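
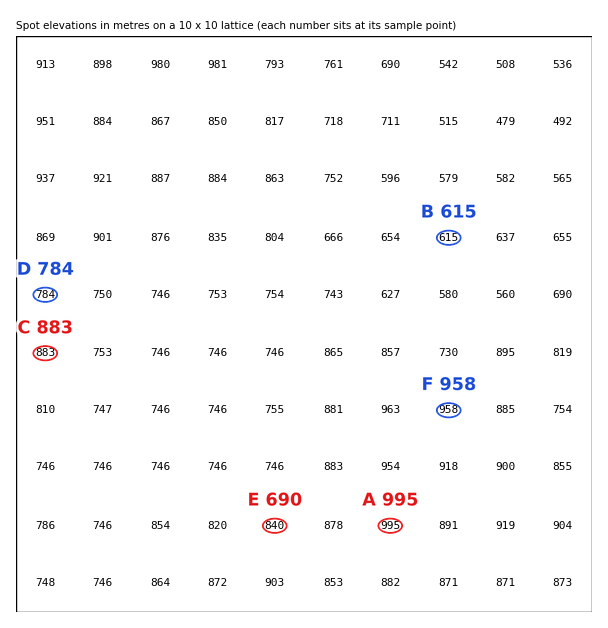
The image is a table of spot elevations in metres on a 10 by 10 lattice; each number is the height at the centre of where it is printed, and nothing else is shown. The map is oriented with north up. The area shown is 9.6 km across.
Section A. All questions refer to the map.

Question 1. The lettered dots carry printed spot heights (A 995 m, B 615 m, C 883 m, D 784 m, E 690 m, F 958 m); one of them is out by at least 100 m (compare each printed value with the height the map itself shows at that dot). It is E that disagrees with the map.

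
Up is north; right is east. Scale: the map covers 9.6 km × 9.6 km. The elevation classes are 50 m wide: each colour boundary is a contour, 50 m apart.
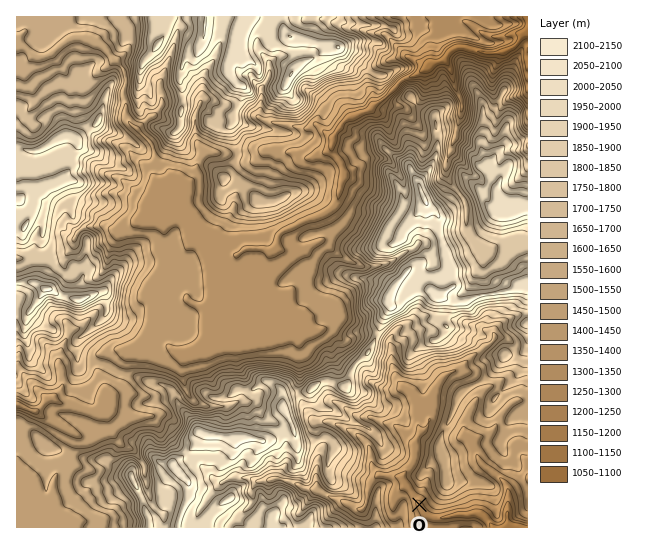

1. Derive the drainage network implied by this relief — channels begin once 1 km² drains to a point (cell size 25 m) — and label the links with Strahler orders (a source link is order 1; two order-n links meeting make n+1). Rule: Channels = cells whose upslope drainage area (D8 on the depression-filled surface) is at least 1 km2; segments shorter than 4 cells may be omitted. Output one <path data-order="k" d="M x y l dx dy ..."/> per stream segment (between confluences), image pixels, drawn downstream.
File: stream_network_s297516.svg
<path data-order="1" d="M62 527l-25 0"/><path data-order="3" d="M513 527l14 0"/><path data-order="1" d="M222 482l8-4 21 0 3 3 29-2 6 3 6 1 10 6 12 0 6 5 8 4 8 1 18 10 5 0 4-4 0-3 1-1 0-8 2-2 0-4 2-5 7-7 3 0"/><path data-order="3" d="M402 478l3 4 0 3 6 6 2 4 5 7 4 8 7 7 2 0 2 1 12 0 6-3 7 0 1-1 3 1 17-1 15 13 19 0"/><path data-order="2" d="M381 475l4 0 1 2 15 0 1 1"/><path data-order="1" d="M139 459l-2-5-6-5-2 0-6-3-10-11-2-2 0-6-2-4-3-9-5 0"/><path data-order="2" d="M415 449l0 9-1 1 0 3-12 13 0 3"/><path data-order="1" d="M367 445l3 4 0 5 1 1 0 10 2 2 8 8"/><path data-order="1" d="M470 439l3 4 0 3 2 4 0 3 4 8 11 10 7 4 9 10 1 2 0 3 2 1-2 31 6 5"/><path data-order="2" d="M419 435l-2 4 0 8-2 2"/><path data-order="1" d="M119 415l-8-6-2 0-6 2-2 3"/><path data-order="2" d="M101 414l-7 0-4-3-3 0-4-2-6-2-4-2-7 0-1-2-4 0-3-1-3-3-6 0"/><path data-order="1" d="M225 406l-20 0-6-3-2 0-8-8-3-9-1-1 0-3-2-1 0-26 3-2"/><path data-order="2" d="M49 399l-12 12-4 0-14-6-2 0"/><path data-order="1" d="M59 362l0 7 2 1 0 5 1 2 0 10-8 10-3 0-2 2"/><path data-order="2" d="M186 353l3 0 1-2 5 0 2-1 6-1 11-6 11 0 5-2 4 0 1-2 7 0 1-1 6 0 1-1 3 0 12-11 2-5 0-4"/><path data-order="1" d="M391 350l0 15 3 5 1 8 16 16 2 5 2 4 0 8 2 2 0 9 2 7 0 6"/><path data-order="1" d="M149 347l8-4 6 0 14 10 9 0"/><path data-order="1" d="M494 334l0 5-7 7-16 11-13 13-9 3-8 6-7 14 0 13-3 5 0 4-2 6 0 4-2 2-4 4-1 0-3 4"/><path data-order="1" d="M317 331l-8 0-6-2-4 0-1-2-15 0-6-2-10-8"/><path data-order="2" d="M267 317l0-2-8-8-5-9 0-3-1-1 0-9 1-2 0-2 4-6 3-9 9-11 0-5"/><path data-order="1" d="M187 298l0 1 4 4 8 4 3 0 1 2 11 0 8-8 0-4 4-10 0-4 1-1 0-5 6-10 0-2 2-4 2-6 2-1"/><path data-order="3" d="M239 254l6-5 18 0 2 1 5 0"/><path data-order="3" d="M270 250l4-4 1-4 3-3"/><path data-order="1" d="M479 250l-8-9-5-11 0-23-3-5 0-4-12-13-5-11 0-9 1-2 0-4 4-9 2-8 4-7 0-8 4-9 0-7 1-1 0-9-7-12-1-8-1-2 0-4-2-1 0-4-5-8 0-4"/><path data-order="1" d="M418 245l-5 5-4 0-3 1-15 11-6 1-2 2-4 0-1 1-17 0-22-11-13-13-3-1-6 1-14 8-8 1-1 2-5 0-2-2-4 0-2-1-3-5 0-6"/><path data-order="3" d="M278 239l0-4 4-4 16-6 3-3 2 0 8-4 4 0 11-5 11-10 1-2 1-11 2-1 0-4 1-2 0-12 1-1"/><path data-order="1" d="M78 233l5-6 23-1 4 3 11 0 4-3 5 0 17-9 3-3 0-3 5-8"/><path data-order="3" d="M185 215l8 8 2 8 6 6 5 2 7 7 4 0 5 3 4 4 3 0 1 1 9 0"/><path data-order="2" d="M179 210l6 5"/><path data-order="1" d="M150 205l5-2"/><path data-order="2" d="M155 203l2-1 9 0 5 5 3 0 3 3 2 0"/><path data-order="1" d="M173 203l6 7"/><path data-order="2" d="M181 187l-2 2 0 13 3 3 3 10"/><path data-order="3" d="M343 170l-2-5 0-3-8-9 0-18"/><path data-order="1" d="M283 153l12 0 8 5 10 0 2-3 3-1 4 0 7-5 2 0 0-12"/><path data-order="3" d="M333 135l13-14 7 0 8-6 8-2 13-14 3-1 13-13 3-4 4-3 10-3 7-5 3 0 6-7"/><path data-order="2" d="M139 131l12 12 6 18 24 24 0 2"/><path data-order="1" d="M201 101l0 2-6 11 0 24 3 7 4 5 0 5-5 10 0 10-8 8-6 2-2 2"/><path data-order="1" d="M161 94l0 4 1 1 0 6-1 2-4 4 0 2-4 2-2 3-4 1-8 8-1 0 1 4"/><path data-order="1" d="M269 75l-2 6-5 6 0 12-1 2-2 17 6 3 4 0 6 2 7 0 1 2 6 0 1 1 5 0 2 1 12 0 4-2 4 0 12 12 2 0"/><path data-order="1" d="M27 65l4-7 7-4 7 0 16-12 22 0 3 3 3 0 4 2 9 3 5 5 6 3 10 11 2 2 0 4 1 2 0 8-3 5 0 7 3 5 0 15 3 5 9 9 1 0"/><path data-order="3" d="M431 63l6 0 4-2 2 0 3-3"/><path data-order="3" d="M446 58l3-5 6-6 11 0 5 3 10 1 1 2 17 0 6-4 4 0 8-4 4-6 1-4 5 0"/><path data-order="1" d="M527 58l0-8"/><path data-order="1" d="M407 57l11 5 3 0 4 4 4-3 2 0"/>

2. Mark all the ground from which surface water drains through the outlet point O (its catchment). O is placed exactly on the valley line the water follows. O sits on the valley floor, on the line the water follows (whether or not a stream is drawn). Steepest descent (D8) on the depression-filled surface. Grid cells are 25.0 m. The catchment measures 15.364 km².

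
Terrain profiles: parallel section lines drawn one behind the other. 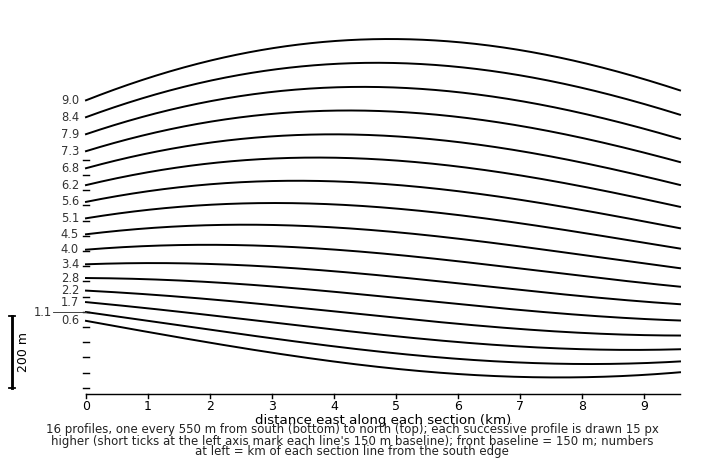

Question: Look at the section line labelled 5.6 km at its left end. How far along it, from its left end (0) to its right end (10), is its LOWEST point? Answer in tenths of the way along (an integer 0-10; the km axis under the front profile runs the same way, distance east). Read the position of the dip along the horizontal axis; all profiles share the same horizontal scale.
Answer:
10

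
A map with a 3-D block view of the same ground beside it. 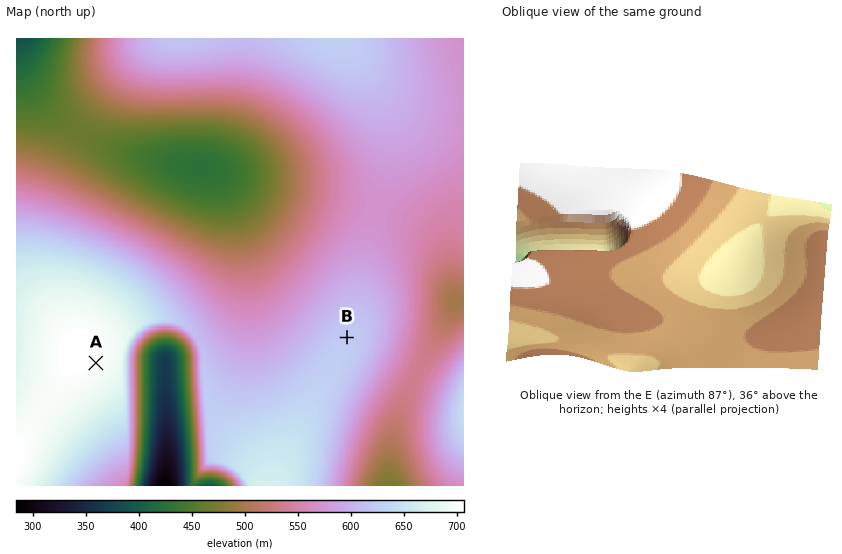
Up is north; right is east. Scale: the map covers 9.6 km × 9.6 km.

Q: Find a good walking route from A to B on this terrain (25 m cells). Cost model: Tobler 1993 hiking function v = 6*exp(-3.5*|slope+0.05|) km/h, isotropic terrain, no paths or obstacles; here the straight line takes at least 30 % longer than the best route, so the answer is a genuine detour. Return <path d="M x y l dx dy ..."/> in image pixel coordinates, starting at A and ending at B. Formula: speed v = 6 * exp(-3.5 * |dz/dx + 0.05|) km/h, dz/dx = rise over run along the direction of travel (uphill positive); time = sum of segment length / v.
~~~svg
<path d="M96 363l14-7 29-29 14-7 21 0 5 2 1 0 30 15 137 0"/>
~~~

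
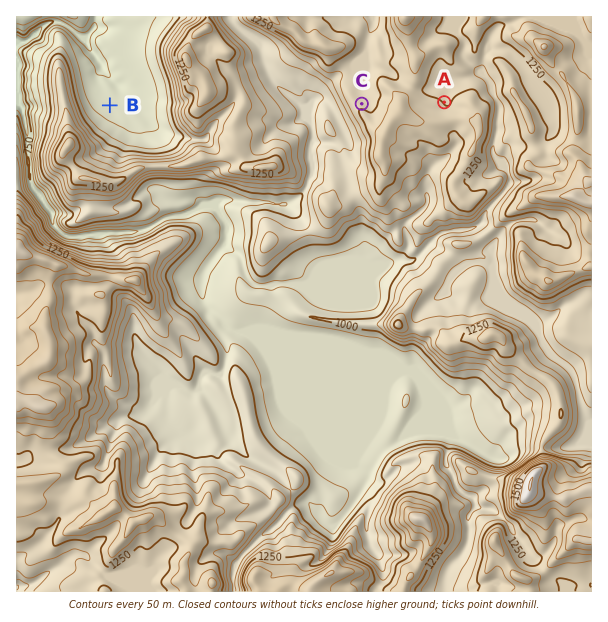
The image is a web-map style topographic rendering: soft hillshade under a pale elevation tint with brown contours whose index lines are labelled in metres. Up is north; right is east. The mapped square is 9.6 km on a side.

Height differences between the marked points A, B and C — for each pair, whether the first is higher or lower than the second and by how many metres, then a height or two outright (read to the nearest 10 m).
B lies lower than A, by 370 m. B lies lower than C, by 350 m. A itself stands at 1250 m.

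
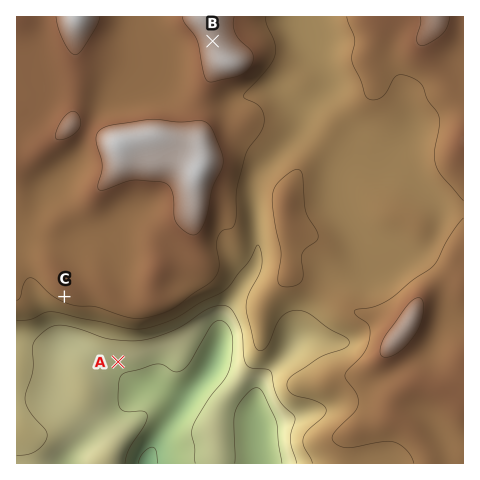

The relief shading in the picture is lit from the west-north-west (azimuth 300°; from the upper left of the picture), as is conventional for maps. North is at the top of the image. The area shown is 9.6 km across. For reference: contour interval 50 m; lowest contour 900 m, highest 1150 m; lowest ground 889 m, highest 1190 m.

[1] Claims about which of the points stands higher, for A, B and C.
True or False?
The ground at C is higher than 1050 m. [True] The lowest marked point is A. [True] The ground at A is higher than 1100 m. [False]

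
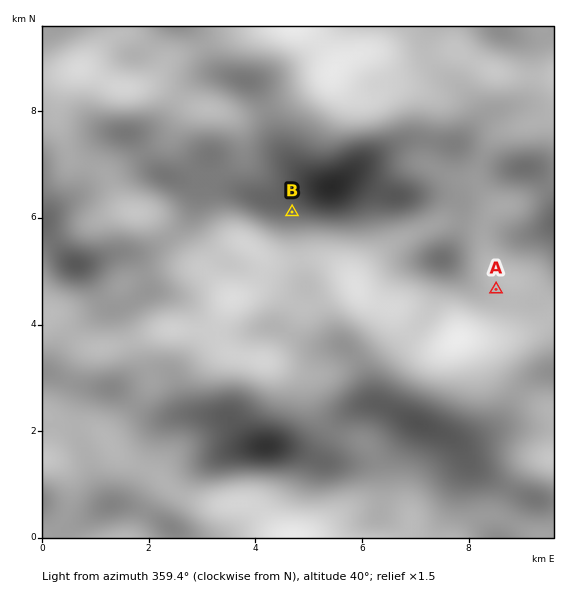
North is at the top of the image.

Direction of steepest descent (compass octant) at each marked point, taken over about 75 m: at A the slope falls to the NW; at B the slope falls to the SW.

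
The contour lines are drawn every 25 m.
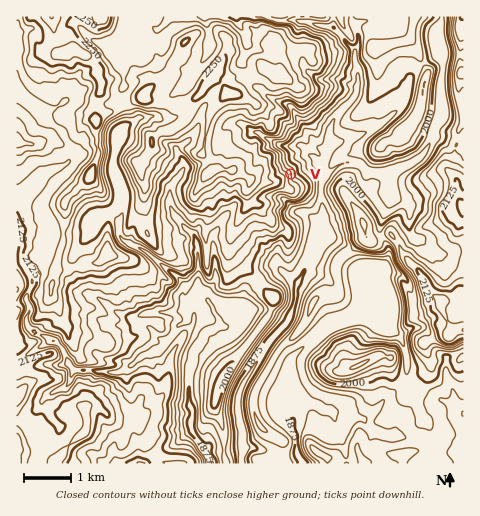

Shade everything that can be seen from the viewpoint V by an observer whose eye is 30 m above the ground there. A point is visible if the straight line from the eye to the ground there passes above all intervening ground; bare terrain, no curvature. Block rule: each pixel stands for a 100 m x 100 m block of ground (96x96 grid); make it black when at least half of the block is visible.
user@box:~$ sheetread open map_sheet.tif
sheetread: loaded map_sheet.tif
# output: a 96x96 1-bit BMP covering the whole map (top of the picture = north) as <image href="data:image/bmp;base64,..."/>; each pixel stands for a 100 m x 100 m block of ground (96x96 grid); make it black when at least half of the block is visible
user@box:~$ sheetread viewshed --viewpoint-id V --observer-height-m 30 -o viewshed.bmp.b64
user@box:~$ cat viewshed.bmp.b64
<image width="96" height="96" href="data:image/bmp;base64,Qk2+BAAAAAAAAD4AAAAoAAAAYAAAAGAAAAABAAEAAAAAAIAEAAATCwAAEwsAAAIAAAAAAAAA////AAAAAAAAAAAAAAAAAAAAAAAAAAAAAAAAAAAAAAAAAAAAAAAAAAAAAAAAAAAAAAAAAAAAAAAAAAAAAAAAAAAAAAAAAAAAAAAAAAAAAAAAAAAAAAAAAAAAAAAAAAAAAAAAAAAAAAAAAAAAAAAAAAAAAAAAAAAAAAAAAAAAAAAAAAAAAAAAAAAAAAAAAAAAAAAAAAAAAAAAAAAAAAAAAAAAAAAAAAAAAAAAAAAAAAAAAAAAAAAAAAAAAAAAAAAAAAAAAAAAAAAAAAAAAAAAAAAAAAAAAAAAAAAAAAAAAgAAAAAAAAAAAAAAAgAAAAAAAAAAAAAABwAAAAAAAAAAAH8ABwAAAAAAAAAAAH/ADgAAAAAAAAAAAD/wDgAAAAAAAAAAAD//nAAAAAAAAAAAAB//3AAAAAAAAAAAAB///gAAAAAAAAAAAA////AAAAAAAAAAAAf///gAAAAAAAAAAAP///AAAAAAAAAAAAD/8PgAAAAAAAAAAAA/+PAAAAAAAAAAAAA//7AAAAAAAAAAAAA//6AAAAAAAAAAAAA//+AAAAAAAAAAAAAP/+AAAAAAAAAAAAgB//AAAAAAAAAAAAwAO8IAAAAAAAAAAA4AAwcAAAAAAAAAAA4AAwcAAAAAAAAAAAwABwcAAAAAAAAAAAwABgcAAAAAAAAAAAgABgMAAAAAAAAAABgAGAMAAAAAAAAAAAwAGAcAAAAAAAAAAAwAOA8AAAAAAAAAAA8AMB8AAAAAAAAAAAeAAH8AAAAAAAAAAAfgAPwAAAAAAAAAAAfgAPwAAAAAAAAAAAfggHwAAAAAAAAAAA/gh/4AAAAAAAAAAA/gh/4AAAAAAAAAAA/AB/gAAAAAAAAAAA/AB/gAAAAAAAAAAB/AB/gAAAAAAAAAAB+AB/gAAAAAAAAAAB8AD/wAAAAAAAAAAD4AH/wAAAAAAAAAAD4AP/wAAAAAAAAAfj4Af/4AAAAAAAAQ/z4C//4AAAAAAAAe/38H//wAAAAAAAAP//+H//wAAAAAAAAH//+f//AAAAAAAAAH///+P/AAAAAAAAAD////A/AAAAAAAAAB///+APAAAAAAAAAAH//+ADwAAAAAAAAAf//+YB4AAAAAAAAB////4AYAAAAAAAAH////4AYAAAAAAAAP////8AIAAAAAAAA7////8AEAAAAAAAB5////+AEAAAAAAAD97////AEAAAAAAAOfj////AEAAAAAAAeeH////gEAAAAAAA+AH////gEAAAAAAAeAP////gAAAAAAAAAB/5///gIAAAAAAAAD+Bh//gIAAAAAAAAD4AB//wIAAAAAAAADwAA//wMAAAAAAAAEAAA//wMAAAAAAAAAAAA+/wIAAAAAAAAAAAA//wIAAAAAAAAAAAB//gAAAAAAAAAAAAB//gAAAAAAAAAAAAA//AMAAAAAAAAAAAA7/AMAAAAAAAAAAAAwOAcAAAAAAAAAAAAwCAYAAAAAAAAAAAAwCAYAAAAAAAAAAAAgCAYAAAAAAAAAAAAADAcAAAAAAAAAAAAADAc="/>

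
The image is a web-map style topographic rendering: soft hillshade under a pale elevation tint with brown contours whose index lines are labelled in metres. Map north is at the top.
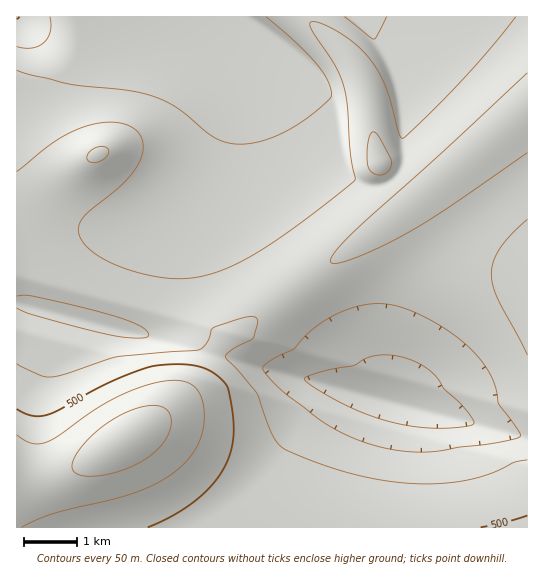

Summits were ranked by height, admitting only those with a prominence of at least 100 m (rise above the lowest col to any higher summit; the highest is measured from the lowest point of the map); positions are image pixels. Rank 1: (126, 439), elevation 629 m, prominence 380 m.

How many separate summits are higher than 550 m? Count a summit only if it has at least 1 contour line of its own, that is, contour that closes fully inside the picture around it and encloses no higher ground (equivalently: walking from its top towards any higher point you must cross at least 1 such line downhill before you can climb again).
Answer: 1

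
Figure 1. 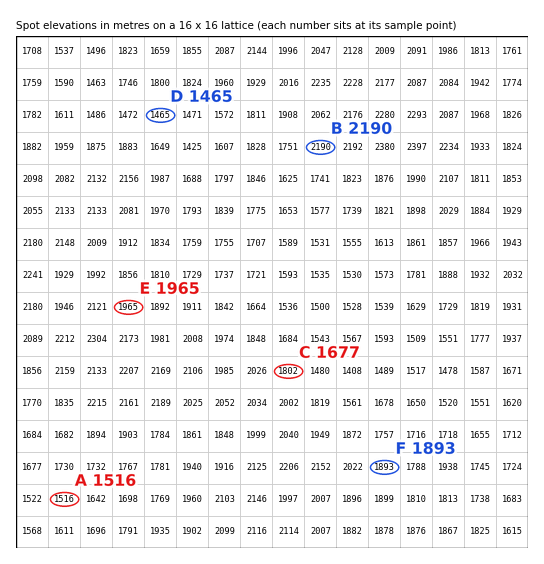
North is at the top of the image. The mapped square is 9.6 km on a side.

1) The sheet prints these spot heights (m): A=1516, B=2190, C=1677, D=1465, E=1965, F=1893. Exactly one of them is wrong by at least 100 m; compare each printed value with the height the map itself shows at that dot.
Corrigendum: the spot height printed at C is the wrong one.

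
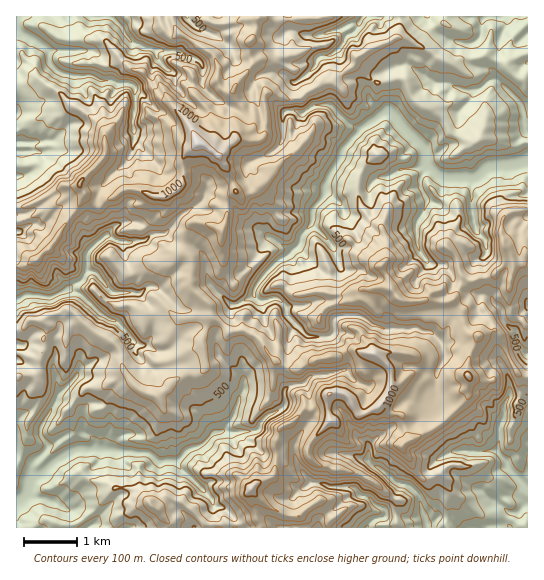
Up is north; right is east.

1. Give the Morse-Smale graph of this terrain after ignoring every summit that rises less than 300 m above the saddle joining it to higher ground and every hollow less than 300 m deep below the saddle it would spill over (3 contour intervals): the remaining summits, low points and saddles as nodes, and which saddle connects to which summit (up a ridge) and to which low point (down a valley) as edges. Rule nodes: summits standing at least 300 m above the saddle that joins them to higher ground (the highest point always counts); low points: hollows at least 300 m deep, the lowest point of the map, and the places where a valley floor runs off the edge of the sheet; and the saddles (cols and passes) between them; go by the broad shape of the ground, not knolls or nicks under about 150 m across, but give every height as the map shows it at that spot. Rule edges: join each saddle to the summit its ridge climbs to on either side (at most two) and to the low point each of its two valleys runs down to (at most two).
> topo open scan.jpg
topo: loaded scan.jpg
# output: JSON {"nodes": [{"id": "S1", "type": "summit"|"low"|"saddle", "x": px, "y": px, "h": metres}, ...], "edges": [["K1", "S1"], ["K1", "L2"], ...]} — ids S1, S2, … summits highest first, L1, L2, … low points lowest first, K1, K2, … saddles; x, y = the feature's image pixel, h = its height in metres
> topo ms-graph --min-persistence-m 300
{"nodes": [
{"id": "S1", "type": "summit", "x": 197, "y": 145, "h": 1148},
{"id": "S2", "type": "summit", "x": 329, "y": 394, "h": 1109},
{"id": "L1", "type": "low", "x": 27, "y": 489, "h": 162},
{"id": "L2", "type": "low", "x": 515, "y": 165, "h": 162},
{"id": "L3", "type": "low", "x": 17, "y": 19, "h": 164},
{"id": "L4", "type": "low", "x": 527, "y": 486, "h": 165},
{"id": "L5", "type": "low", "x": 17, "y": 299, "h": 175},
{"id": "K1", "type": "saddle", "x": 257, "y": 26, "h": 757},
{"id": "K2", "type": "saddle", "x": 485, "y": 278, "h": 756},
{"id": "K3", "type": "saddle", "x": 223, "y": 325, "h": 715},
{"id": "K4", "type": "saddle", "x": 37, "y": 371, "h": 573}],
"edges": [["K1", "S1"], ["K1", "L2"], ["K1", "L3"], ["K2", "S2"], ["K2", "L2"], ["K2", "L4"], ["K3", "S1"], ["K3", "S2"], ["K3", "L1"], ["K3", "L2"], ["K4", "S1"], ["K4", "L1"], ["K4", "L5"]]}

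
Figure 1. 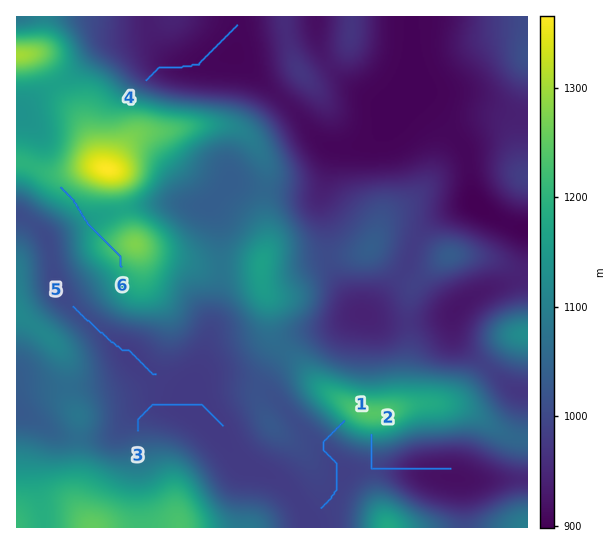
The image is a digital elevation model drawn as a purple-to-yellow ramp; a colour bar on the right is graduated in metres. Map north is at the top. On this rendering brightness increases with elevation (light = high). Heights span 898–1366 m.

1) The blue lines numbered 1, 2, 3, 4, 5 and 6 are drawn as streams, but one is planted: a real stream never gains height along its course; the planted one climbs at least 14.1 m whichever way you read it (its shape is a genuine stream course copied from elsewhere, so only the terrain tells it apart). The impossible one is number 6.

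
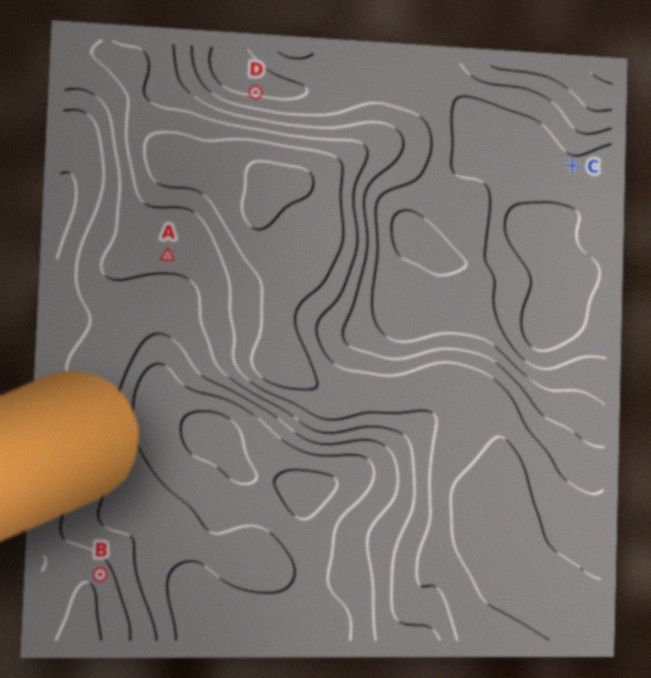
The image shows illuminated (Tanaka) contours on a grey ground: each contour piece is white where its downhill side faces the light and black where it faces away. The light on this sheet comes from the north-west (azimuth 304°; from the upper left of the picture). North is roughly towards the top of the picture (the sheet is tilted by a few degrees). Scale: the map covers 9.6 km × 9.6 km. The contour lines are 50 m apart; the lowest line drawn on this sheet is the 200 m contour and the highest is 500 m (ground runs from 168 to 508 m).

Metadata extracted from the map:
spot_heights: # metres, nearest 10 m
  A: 370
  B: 380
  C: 240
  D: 240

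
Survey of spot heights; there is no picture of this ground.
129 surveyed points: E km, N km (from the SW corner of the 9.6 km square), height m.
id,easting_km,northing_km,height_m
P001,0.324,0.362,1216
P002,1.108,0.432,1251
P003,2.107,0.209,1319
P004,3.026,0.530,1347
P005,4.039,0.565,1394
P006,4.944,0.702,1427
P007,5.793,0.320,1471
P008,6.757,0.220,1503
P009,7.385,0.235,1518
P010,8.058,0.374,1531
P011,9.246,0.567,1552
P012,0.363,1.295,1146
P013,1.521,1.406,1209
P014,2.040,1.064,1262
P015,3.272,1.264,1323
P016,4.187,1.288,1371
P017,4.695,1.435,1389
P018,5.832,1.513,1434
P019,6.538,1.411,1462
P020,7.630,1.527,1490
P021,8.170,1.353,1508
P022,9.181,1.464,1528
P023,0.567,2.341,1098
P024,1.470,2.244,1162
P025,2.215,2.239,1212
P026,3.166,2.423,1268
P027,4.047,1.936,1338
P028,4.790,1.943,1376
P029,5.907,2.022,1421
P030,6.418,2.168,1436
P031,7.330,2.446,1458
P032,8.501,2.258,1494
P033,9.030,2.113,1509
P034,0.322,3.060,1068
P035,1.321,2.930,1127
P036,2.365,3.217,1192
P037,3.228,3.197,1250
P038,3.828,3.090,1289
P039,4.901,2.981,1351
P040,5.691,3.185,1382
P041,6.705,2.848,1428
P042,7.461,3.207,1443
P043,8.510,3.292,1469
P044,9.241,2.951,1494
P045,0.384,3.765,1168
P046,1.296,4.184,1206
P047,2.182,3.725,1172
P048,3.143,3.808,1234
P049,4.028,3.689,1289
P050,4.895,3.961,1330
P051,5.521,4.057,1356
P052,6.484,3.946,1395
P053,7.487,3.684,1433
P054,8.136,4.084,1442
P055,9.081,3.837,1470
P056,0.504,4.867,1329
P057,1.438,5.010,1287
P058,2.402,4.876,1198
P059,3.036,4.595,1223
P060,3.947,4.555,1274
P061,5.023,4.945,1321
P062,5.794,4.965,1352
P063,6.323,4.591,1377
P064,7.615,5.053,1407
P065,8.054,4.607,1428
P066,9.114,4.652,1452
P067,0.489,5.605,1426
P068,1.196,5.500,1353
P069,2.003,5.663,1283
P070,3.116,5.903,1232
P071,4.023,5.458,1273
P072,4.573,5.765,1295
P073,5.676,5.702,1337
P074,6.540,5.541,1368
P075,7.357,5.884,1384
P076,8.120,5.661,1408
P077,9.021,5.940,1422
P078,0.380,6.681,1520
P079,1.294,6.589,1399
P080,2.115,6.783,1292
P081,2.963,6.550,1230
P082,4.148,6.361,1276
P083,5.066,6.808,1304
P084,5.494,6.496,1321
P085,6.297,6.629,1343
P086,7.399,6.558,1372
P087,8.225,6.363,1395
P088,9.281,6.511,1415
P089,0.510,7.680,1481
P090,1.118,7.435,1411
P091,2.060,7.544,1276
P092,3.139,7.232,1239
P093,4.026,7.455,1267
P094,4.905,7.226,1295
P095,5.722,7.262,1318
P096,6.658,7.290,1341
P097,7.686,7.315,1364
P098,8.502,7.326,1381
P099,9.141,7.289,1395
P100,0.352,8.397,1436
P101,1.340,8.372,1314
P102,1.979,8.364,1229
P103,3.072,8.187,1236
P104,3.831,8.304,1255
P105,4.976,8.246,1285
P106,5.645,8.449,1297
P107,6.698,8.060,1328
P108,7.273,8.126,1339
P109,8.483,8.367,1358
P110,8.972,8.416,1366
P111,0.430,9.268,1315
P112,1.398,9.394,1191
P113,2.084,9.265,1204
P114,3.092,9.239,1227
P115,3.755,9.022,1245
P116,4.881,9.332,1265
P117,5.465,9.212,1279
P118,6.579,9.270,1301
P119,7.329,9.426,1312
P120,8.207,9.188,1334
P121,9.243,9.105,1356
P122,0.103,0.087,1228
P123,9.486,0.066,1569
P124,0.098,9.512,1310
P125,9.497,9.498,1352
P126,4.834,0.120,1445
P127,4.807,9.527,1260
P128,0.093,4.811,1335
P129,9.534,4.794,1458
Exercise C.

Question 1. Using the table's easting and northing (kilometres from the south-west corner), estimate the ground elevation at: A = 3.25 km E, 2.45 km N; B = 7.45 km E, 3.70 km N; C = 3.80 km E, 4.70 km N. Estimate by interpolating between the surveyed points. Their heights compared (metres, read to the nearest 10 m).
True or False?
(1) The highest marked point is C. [False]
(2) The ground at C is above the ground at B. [False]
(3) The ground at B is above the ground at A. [True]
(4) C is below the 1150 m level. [False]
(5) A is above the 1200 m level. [True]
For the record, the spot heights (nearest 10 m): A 1270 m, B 1430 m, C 1260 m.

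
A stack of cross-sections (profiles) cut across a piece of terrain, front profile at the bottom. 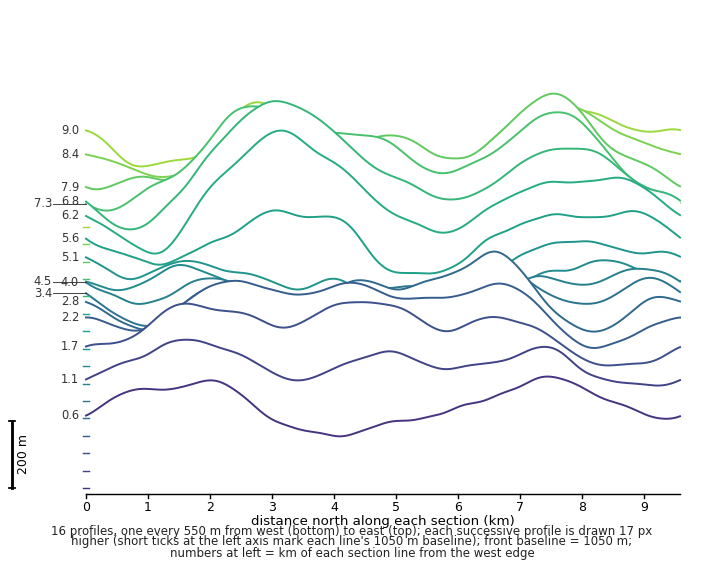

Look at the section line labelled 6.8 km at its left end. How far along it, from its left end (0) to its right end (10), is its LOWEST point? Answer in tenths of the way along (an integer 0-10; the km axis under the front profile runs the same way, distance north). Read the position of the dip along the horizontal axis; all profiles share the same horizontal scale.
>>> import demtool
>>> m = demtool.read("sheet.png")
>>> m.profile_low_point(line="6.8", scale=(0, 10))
1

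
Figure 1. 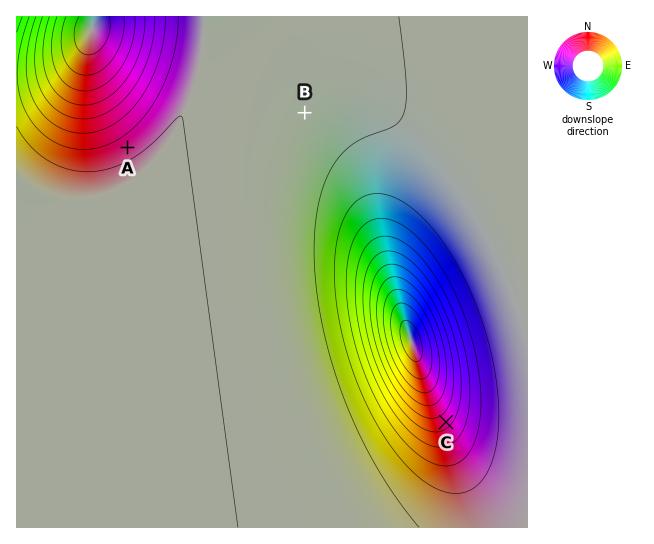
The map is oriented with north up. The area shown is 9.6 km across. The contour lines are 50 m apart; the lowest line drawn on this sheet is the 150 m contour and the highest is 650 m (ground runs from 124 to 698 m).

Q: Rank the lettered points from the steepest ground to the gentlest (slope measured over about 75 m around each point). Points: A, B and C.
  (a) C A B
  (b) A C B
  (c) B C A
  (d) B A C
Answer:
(a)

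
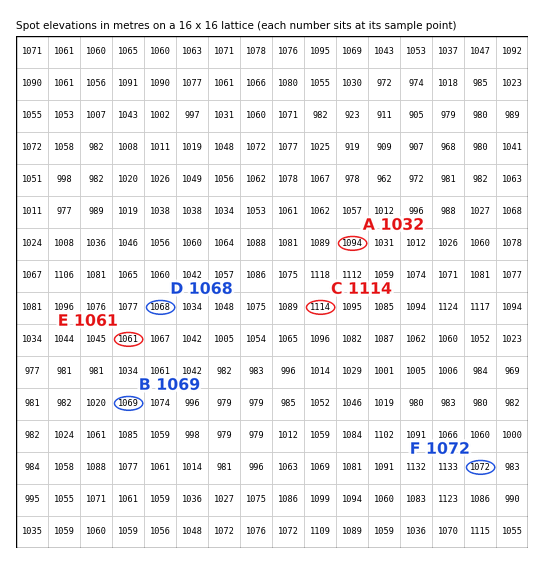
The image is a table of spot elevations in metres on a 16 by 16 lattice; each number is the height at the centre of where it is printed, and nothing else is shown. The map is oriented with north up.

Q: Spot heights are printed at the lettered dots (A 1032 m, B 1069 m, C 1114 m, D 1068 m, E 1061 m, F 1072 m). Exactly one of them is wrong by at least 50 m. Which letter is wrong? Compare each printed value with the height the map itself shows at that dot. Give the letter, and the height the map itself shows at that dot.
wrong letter A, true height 1094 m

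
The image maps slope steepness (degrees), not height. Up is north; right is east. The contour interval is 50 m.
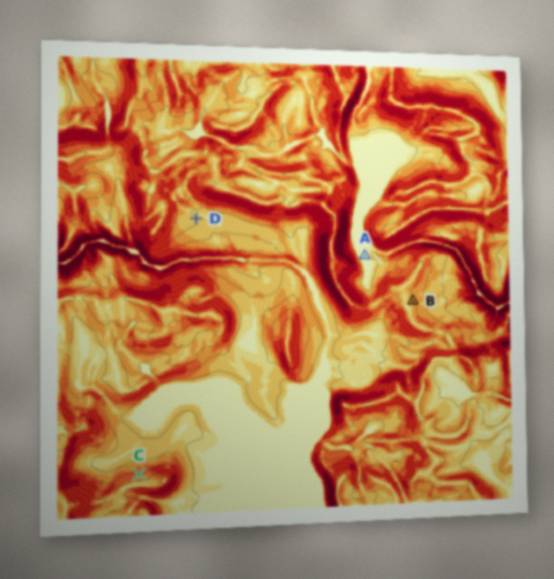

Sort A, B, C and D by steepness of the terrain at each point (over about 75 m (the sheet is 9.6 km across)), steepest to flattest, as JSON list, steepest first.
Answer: ["C", "B", "D", "A"]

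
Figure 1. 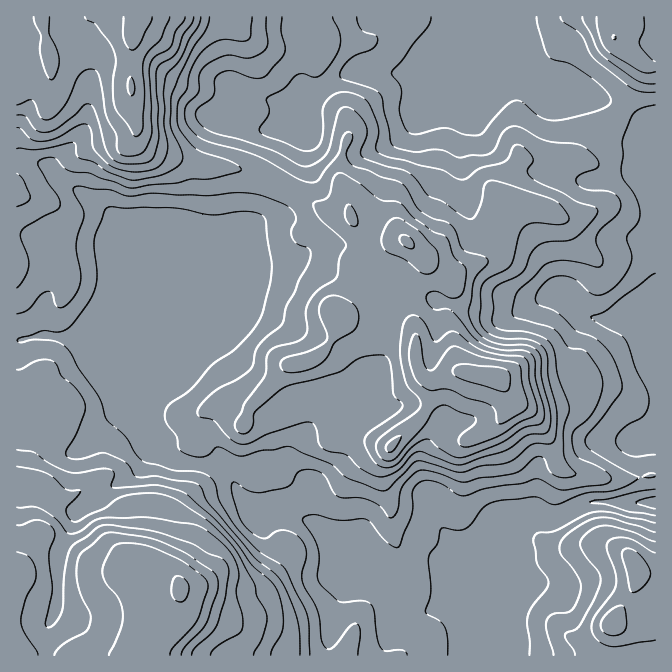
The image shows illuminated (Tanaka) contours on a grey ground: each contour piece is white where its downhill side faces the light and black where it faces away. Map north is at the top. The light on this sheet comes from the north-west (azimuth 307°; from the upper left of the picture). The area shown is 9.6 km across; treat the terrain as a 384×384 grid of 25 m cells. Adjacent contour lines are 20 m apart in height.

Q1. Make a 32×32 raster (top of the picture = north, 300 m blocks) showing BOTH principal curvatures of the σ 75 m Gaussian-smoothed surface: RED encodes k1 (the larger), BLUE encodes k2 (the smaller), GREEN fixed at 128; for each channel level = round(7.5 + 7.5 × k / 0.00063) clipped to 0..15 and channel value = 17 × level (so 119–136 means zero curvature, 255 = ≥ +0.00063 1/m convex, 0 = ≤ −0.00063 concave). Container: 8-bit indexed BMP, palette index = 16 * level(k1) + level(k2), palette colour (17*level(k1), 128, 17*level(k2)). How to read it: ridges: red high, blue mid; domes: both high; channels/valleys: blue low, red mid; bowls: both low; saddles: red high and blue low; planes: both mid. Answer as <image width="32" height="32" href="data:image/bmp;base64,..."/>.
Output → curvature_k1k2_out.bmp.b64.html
<image width="32" height="32" href="data:image/bmp;base64,Qk02CAAAAAAAADYEAAAoAAAAIAAAACAAAAABAAgAAAAAAAAEAAATCwAAEwsAAAABAAAAAAAAAIAAABGAAAAigAAAM4AAAESAAABVgAAAZoAAAHeAAACIgAAAmYAAAKqAAAC7gAAAzIAAAN2AAADugAAA/4AAAACAEQARgBEAIoARADOAEQBEgBEAVYARAGaAEQB3gBEAiIARAJmAEQCqgBEAu4ARAMyAEQDdgBEA7oARAP+AEQAAgCIAEYAiACKAIgAzgCIARIAiAFWAIgBmgCIAd4AiAIiAIgCZgCIAqoAiALuAIgDMgCIA3YAiAO6AIgD/gCIAAIAzABGAMwAigDMAM4AzAESAMwBVgDMAZoAzAHeAMwCIgDMAmYAzAKqAMwC7gDMAzIAzAN2AMwDugDMA/4AzAACARAARgEQAIoBEADOARABEgEQAVYBEAGaARAB3gEQAiIBEAJmARACqgEQAu4BEAMyARADdgEQA7oBEAP+ARAAAgFUAEYBVACKAVQAzgFUARIBVAFWAVQBmgFUAd4BVAIiAVQCZgFUAqoBVALuAVQDMgFUA3YBVAO6AVQD/gFUAAIBmABGAZgAigGYAM4BmAESAZgBVgGYAZoBmAHeAZgCIgGYAmYBmAKqAZgC7gGYAzIBmAN2AZgDugGYA/4BmAACAdwARgHcAIoB3ADOAdwBEgHcAVYB3AGaAdwB3gHcAiIB3AJmAdwCqgHcAu4B3AMyAdwDdgHcA7oB3AP+AdwAAgIgAEYCIACKAiAAzgIgARICIAFWAiABmgIgAd4CIAIiAiACZgIgAqoCIALuAiADMgIgA3YCIAO6AiAD/gIgAAICZABGAmQAigJkAM4CZAESAmQBVgJkAZoCZAHeAmQCIgJkAmYCZAKqAmQC7gJkAzICZAN2AmQDugJkA/4CZAACAqgARgKoAIoCqADOAqgBEgKoAVYCqAGaAqgB3gKoAiICqAJmAqgCqgKoAu4CqAMyAqgDdgKoA7oCqAP+AqgAAgLsAEYC7ACKAuwAzgLsARIC7AFWAuwBmgLsAd4C7AIiAuwCZgLsAqoC7ALuAuwDMgLsA3YC7AO6AuwD/gLsAAIDMABGAzAAigMwAM4DMAESAzABVgMwAZoDMAHeAzACIgMwAmYDMAKqAzAC7gMwAzIDMAN2AzADugMwA/4DMAACA3QARgN0AIoDdADOA3QBEgN0AVYDdAGaA3QB3gN0AiIDdAJmA3QCqgN0Au4DdAMyA3QDdgN0A7oDdAP+A3QAAgO4AEYDuACKA7gAzgO4ARIDuAFWA7gBmgO4Ad4DuAIiA7gCZgO4AqoDuALuA7gDMgO4A3YDuAO6A7gD/gO4AAID/ABGA/wAigP8AM4D/AESA/wBVgP8AZoD/AHeA/wCIgP8AmYD/AKqA/wC7gP8AzID/AN2A/wDugP8A/4D/ALiUqJeXl5jFk3J0poWnloO4lpWYmIZ3h3d2hqeVo5OUlWR2hnaXh5fYppWYmKeXg6e4ZIWXloeHh4a3t7T8x6eXhXWWhpeHh7inlIaXuJaEhreVl4Z2d4eHhpZ1dbbFdZiVg6iYh4eXycmWlMiWZHV2hoaoh4d2h4d3dmV1dMWmqIWDuZeYl8e4ldnFlKOWdHeHdreGh4aYmIeGhod12NamprC3yejYp5WW6ZNyuLiEd3aVpnaHhoWGl6XIuMb5pabagoPIhIODluiUYHSlg4SFdMiWhYaXhnWVk5LI6bemhJOEgIK2t8i3k4Jzh4aGl5h1xqd0haV1hnWUkICgcHC3ybXYo6Kml6a3g4aHl3WFlYbVc1JztXaFhYXI1vfm1paVdIa3p3OCgZN0lYaWhHWnpfaTgqe2daeVpefXt5W2hZWFc6aFdYaXl5S2hHWmuabE/PWx2PnXpWS0pGJzdYaHh7iFlYWHh5eVttqml4WXl4SU98SFhcbolfeDhXR2h4eGqKiEd4eHlrinp5eGh4aHh4VyxGWFdNj6xqK4loaWlpenhYWHh3d1hpeXxpWEdIZ2haXIpqi42MZ0g5iop4aWuZd0d4d3h4eGdnWm6ei3hnVjx7S36Pf5+ZSDmJiGdnSVlXd3h3eHd4d2hbeWpcaXl6TWtLXWhHTm1JSpl5aHhYWVhneHh3d3h3d1hYV1pqiVhca1pbRRYYOVhnSEhoeYlbiFh4eHh4d3d3d2h6bLuZV2pYSUtIV1c4WDlJV0dZiFqKeFh3eHh4d3d3aHhZWkhXeGhLfHY3SFZGSXuZeFmIaXp4WHh4eHh3d3doaGdqi4hITYxsbWyKeFhqaol5aXdpeGdXd3d4eHh3eGl4dllIS2+de4ZJa3hoaXpYaGhoV2p5d1d3d3doaGdnaXlZe4pbbohaaEhpaVl7i3hYWGqLe3lXODc3R0hXV1dZW3psiWlbZkhoSXqNjot7fYt4Wol4KDhKaFlZaYl6fX56WV2ZenqIWHlbi3lYSDY5WFhpRhpZW1ycjGtsfY2LiXhKbFlZanloeFp6WWl5eXqHV3o6WRpLfq2cW1ppaWhYVUdPaTgmSGl3ZkuLmWl5eXdneD2pZwlsb4hGNTg5RzdXWE6LmWZHWGdnW2lnWGh6eWdqPJqJGW6eeFY3OWp5Z1hqbJuJV1d4d3dpaGdnZ2hpSElbeXg5X514OmlWSEloZ1opSVpYaHd3eHh4eHd3Z0lLeGqJeFdOazg5VkdZeXhoa3c3SFdnd3h4d3h4d2hITX6HanhYZ0yMbJloSWuLeVp7mmp5h3d4eHh3d3hnaD6td1h6eFmJW4uLjIs5a4h3WGp4Z2l5eHh4d3h4aXprXXp4Y="/>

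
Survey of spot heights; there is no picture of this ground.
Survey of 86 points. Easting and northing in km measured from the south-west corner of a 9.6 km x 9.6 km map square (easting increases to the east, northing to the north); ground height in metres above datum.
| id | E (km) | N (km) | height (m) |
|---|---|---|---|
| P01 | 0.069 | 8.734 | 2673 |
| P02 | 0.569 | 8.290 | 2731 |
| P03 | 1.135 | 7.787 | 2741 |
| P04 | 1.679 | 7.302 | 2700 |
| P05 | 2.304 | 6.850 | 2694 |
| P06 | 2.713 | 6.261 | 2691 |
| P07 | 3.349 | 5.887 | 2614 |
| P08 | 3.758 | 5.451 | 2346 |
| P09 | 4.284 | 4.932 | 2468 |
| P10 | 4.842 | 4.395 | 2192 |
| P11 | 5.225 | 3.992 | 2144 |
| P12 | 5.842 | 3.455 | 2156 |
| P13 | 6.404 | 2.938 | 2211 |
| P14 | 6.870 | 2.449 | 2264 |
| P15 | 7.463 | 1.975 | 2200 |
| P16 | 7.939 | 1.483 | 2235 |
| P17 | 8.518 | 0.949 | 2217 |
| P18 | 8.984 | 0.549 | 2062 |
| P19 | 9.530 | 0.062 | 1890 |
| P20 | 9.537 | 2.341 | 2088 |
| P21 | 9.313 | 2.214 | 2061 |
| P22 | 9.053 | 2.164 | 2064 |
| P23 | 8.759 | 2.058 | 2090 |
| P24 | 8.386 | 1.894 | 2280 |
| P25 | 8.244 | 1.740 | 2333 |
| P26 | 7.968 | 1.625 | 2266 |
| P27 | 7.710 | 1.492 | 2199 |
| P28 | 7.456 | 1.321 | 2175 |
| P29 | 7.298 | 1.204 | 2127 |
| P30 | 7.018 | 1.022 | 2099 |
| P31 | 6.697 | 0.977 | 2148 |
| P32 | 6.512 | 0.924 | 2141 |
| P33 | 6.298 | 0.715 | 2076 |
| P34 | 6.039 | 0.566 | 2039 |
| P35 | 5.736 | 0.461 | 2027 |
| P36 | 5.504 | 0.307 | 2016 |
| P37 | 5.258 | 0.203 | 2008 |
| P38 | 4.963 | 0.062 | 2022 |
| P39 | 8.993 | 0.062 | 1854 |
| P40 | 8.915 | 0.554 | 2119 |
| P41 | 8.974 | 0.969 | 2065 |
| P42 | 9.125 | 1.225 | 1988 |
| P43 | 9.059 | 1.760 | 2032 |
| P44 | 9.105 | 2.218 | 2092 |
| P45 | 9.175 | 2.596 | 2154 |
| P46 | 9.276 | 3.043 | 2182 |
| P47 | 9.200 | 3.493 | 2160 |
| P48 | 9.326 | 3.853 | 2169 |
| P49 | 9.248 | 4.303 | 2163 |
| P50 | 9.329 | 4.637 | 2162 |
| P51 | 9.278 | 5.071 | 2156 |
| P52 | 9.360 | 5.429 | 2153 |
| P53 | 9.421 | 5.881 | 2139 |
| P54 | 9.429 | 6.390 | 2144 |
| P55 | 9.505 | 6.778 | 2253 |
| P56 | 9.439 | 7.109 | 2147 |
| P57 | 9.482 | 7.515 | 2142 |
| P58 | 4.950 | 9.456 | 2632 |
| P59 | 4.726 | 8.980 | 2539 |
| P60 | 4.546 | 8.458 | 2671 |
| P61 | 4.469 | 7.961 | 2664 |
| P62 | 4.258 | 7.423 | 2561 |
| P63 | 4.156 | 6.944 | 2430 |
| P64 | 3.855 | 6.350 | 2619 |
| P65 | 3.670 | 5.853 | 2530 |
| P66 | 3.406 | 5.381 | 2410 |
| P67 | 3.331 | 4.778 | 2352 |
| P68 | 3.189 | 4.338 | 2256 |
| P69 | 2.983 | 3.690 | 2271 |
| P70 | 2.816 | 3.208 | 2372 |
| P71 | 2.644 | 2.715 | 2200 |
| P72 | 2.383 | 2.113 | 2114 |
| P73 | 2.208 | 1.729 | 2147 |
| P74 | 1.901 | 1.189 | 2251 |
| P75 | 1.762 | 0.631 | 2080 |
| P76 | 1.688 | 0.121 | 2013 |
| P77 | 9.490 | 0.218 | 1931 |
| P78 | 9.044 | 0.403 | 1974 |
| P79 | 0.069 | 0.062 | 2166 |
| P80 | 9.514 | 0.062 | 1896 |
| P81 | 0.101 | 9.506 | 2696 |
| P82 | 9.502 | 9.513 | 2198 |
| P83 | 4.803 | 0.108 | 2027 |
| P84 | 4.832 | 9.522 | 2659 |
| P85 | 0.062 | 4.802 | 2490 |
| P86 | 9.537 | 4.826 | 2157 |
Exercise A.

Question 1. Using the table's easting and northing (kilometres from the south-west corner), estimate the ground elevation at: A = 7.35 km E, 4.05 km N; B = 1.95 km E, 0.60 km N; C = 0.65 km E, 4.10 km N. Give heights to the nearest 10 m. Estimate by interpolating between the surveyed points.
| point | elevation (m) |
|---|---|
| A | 2110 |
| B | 2010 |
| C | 2460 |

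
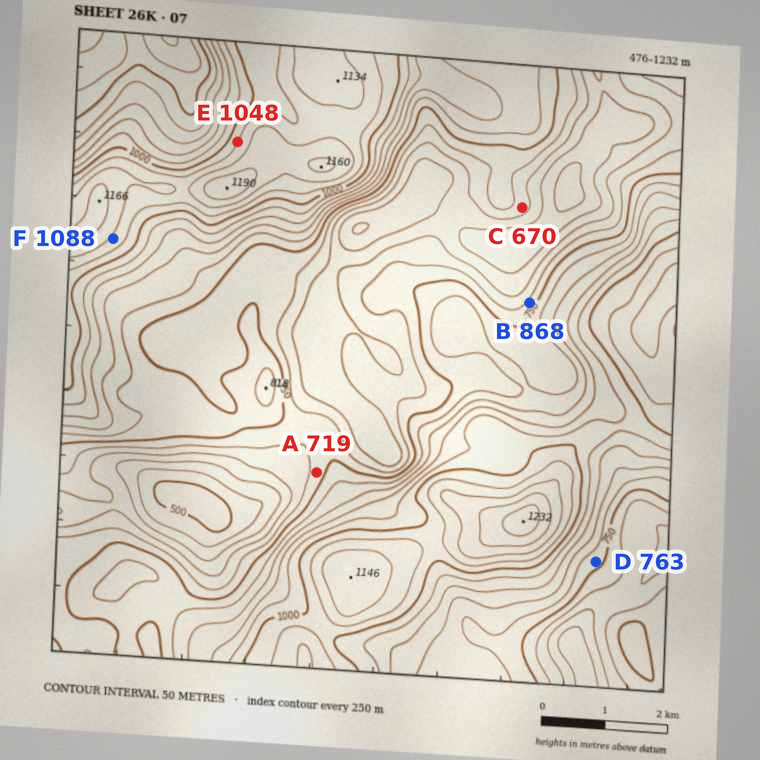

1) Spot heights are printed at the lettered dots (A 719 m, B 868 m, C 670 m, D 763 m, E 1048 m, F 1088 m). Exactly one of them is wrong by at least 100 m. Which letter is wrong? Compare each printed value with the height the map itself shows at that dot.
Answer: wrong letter B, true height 718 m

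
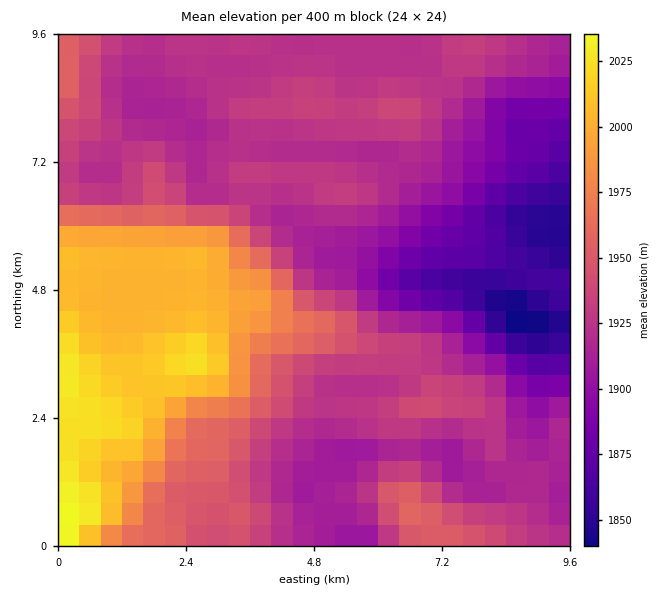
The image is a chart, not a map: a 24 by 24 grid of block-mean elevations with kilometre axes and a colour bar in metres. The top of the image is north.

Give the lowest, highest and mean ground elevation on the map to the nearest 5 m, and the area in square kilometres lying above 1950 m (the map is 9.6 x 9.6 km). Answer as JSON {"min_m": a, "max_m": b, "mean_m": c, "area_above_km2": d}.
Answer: {"min_m": 1835, "max_m": 2040, "mean_m": 1935, "area_above_km2": 25.1}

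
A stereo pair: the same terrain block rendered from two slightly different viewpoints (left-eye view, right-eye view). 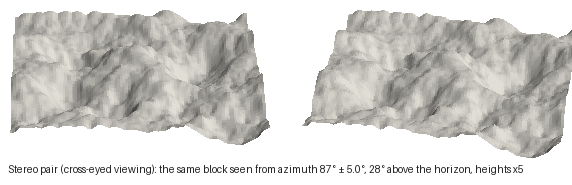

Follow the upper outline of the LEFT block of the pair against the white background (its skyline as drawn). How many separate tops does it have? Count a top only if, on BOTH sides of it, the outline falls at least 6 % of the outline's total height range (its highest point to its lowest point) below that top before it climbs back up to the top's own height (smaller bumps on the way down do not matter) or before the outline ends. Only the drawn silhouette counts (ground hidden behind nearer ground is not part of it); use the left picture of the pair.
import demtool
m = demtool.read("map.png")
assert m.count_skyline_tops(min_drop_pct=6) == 2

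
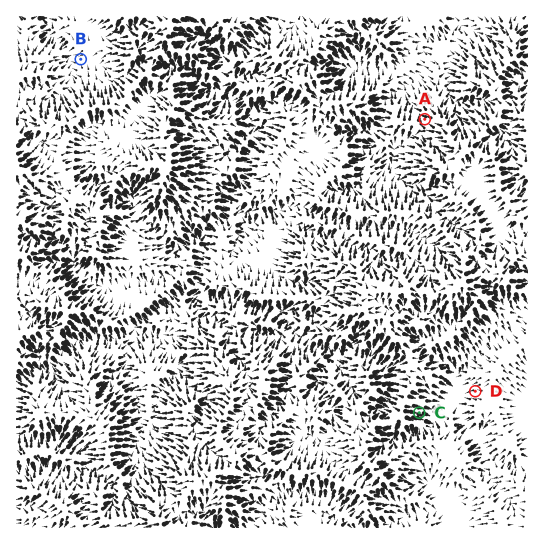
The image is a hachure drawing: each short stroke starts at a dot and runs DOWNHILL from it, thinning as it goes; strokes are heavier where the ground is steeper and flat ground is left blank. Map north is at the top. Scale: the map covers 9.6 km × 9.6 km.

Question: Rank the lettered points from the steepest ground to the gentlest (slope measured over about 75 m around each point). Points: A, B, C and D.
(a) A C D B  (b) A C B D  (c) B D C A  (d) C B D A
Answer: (a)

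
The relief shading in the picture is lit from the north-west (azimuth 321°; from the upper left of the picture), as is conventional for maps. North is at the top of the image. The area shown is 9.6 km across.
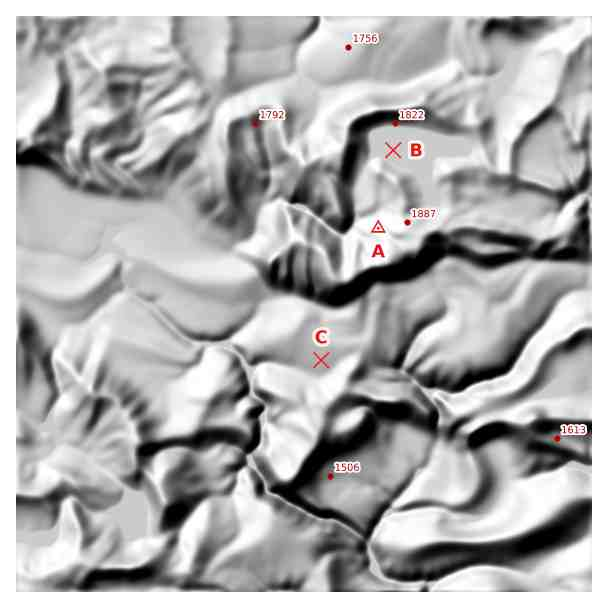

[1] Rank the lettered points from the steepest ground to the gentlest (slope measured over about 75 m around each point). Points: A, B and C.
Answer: A C B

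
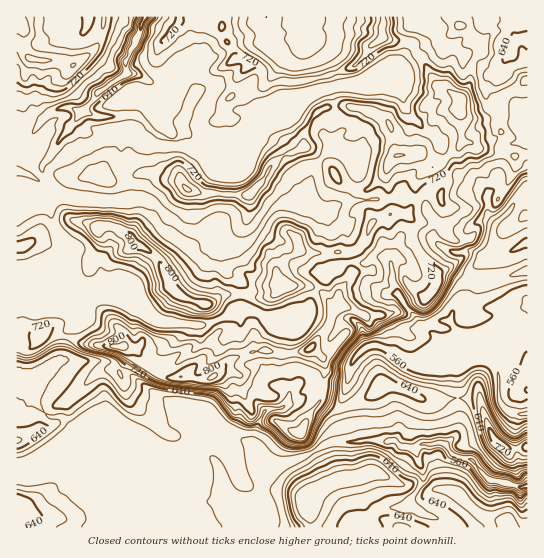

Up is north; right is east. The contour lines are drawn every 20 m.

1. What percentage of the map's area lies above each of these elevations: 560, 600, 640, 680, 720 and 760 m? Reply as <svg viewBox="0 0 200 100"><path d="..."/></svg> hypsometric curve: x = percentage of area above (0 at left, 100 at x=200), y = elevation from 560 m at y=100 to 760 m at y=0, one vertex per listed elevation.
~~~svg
<svg viewBox="0 0 200 100"><path d="M191 100l-32-20-19-20-46-20-53-20-27-20"/></svg>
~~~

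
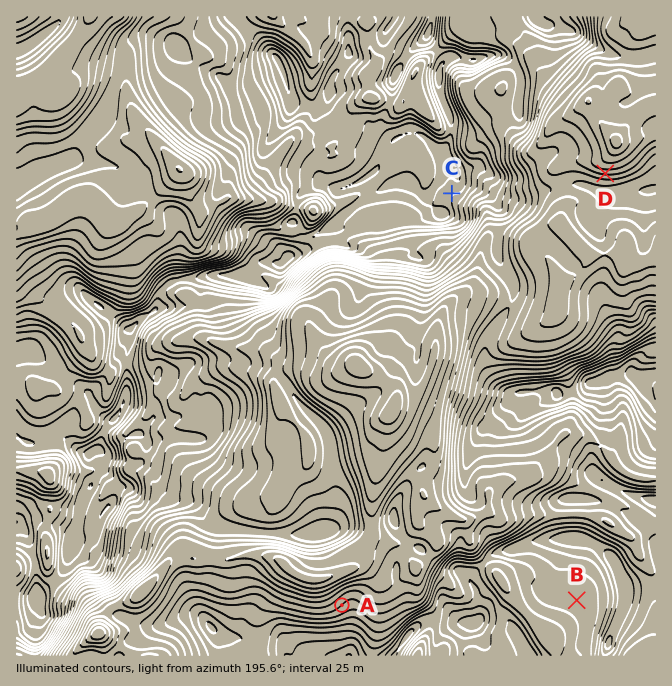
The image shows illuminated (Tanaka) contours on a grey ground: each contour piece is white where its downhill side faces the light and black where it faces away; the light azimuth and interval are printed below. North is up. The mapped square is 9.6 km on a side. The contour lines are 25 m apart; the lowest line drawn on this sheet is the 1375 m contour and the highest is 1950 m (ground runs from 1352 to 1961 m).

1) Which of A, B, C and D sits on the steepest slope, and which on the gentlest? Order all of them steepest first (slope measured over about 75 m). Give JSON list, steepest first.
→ ["D", "A", "C", "B"]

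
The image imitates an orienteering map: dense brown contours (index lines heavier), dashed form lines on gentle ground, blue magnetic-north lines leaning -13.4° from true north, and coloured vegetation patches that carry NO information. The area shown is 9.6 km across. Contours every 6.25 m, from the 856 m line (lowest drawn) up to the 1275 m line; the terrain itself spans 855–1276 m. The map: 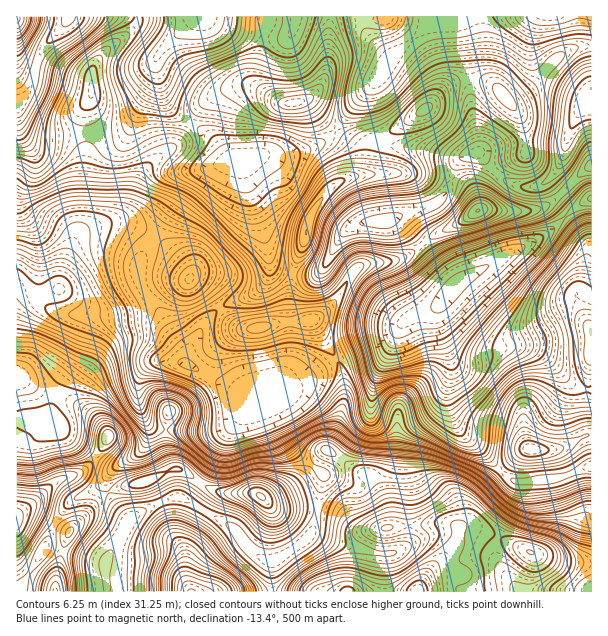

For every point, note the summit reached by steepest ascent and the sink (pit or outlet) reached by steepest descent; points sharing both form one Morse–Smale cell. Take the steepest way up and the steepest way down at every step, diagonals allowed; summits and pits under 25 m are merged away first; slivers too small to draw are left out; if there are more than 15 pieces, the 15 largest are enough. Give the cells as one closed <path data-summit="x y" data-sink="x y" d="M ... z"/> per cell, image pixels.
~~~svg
<path data-summit="417 591" data-sink="453 288" d="M437 307l-30 12-7 7-24 52-4 18 0 23 12 21 0 19-5 14-17 13-8 0-21-10-9 0-6 39-6 18-7 8-12 9-21 11 1 31 319-1 0-124-40 13-37 1-6-3-30-32-19-15-12-26 0-22 3-8 0-12-13-36z"/><path data-summit="260 327" data-sink="453 288" d="M396 218l-10 4-18 0-18 6-10 9-12 24-11 13-24 0-4 22 0 15 4 11-11 0-34 8-15-6-14-16-13 12-6 9-12 21-2 13 62 35 9 0 25-7 24-12 23-17 22-12 36-10 20-21 30-12 17-20 0-3-33-41z"/><path data-summit="17 519" data-sink="453 288" d="M152 312l-56 6-10 12-6 23-6 12-13 15-5 9-6 19 0 11-34 0 1 173 3-1 6-15 16-22 22-45 13-11 18-8 22-24 17-9 10-10 4-9 0-12-9-21-1-19 7-17 11-8 30 2 0-10-4-6-19-27z"/><path data-summit="261 497" data-sink="453 288" d="M264 398l-12 0-10 16-9 10-14 6-55 0-8-2-9-6 1 16-4 9-10 10-17 9-9 10-2 4 0 8 4 9 18 24 9-7 27-14 18-2 49 28 13 17 19 16 12 1 30-19 7-8 4-12 8-47-18-12-14-15-21-43z"/><path data-summit="191 591" data-sink="453 288" d="M125 223l-24 1-20 8-8 10-7 18-6 28-7 4-27 6-8 7-1 113 33 1-1-3 7-27 5-9 13-15 6-12 6-23 10-12 26-2 22-4 12 1 26 34 4 11 6-14 14-24 14-12-9-14-21-16-3-11-19-20-21-15z"/><path data-summit="191 591" data-sink="68 17" d="M138 16l-69 0-5 10-21 22-7 18-5 21-15 18 1 202 9-9 27-6 7-4 0-7 7-26 15-33 2-58 2-18-1-38 6-10 0-24 7-15 38-33z"/><path data-summit="191 591" data-sink="591 99" d="M591 46l-16 2-12 6-35 36-15 10-6 0-13-15-9-5-20-1-10 3-6 3-27 27-44 28 8 5 37 5 27 8 9 0 20-6 9 13 21 17 12 5 15 0 7-3 6-6 3 7 8 9 22-22 10-7z"/><path data-summit="191 591" data-sink="453 288" d="M591 166l-9 6-22 22 10 11 6 3-40 33-33 15-44 26-17 20 0 6 6 9 28 26 12 6 12 0 9-3 19 2 18 10 24 26 14 6 8-1z"/><path data-summit="531 449" data-sink="453 288" d="M441 302l-5 10 0 9 15 42 0 12-3 8 0 22 12 26 19 15 30 32 6 3 37-1 38-12 2-3 0-75-14-2-8-4-24-26-18-10-19-2-9 3-12 0-12-6-28-26-6-9z"/><path data-summit="191 591" data-sink="551 17" d="M591 16l-205 0-6 3-15 1-1 7 4 9 22 23-6 12-14 18-3 12 3 21 6 16 2 1 14-7 30-20 27-27 10-5 26 0 9 5 13 15 6 0 15-10 35-36 12-6 17-3z"/><path data-summit="191 591" data-sink="68 17" d="M192 124l-4 1-6 12-8 9-18 12-10 10-6 9-12 33-5 6-15 6 17 1 13 5 23 13 21 20 8 12 0 5 14 10 17 20 9-6 27-10 11-14 2-18-8-32-15-40-6-27-13-3-19-24z"/><path data-summit="191 591" data-sink="203 17" d="M194 16l-54 0-4 10-11 11-12 7-17 19-5 11 0 24-6 10 1 38-2 18 0 42-2 16-5 14 13-8 21-6 12-6 10-15 7-24 6-9 10-10 18-12 13-17 3-6-11-7-10-9-6-11-7-27 0-10 6-9 26-24z"/><path data-summit="294 102" data-sink="203 17" d="M329 16l-32 0-5 17-7 5-12 0-22-4-30-9-14-9-12 0-7 10-26 24-6 9 0 10 10 33 13 14 12 6 13-19 11-7 25-11 14 1 28 17 15 0 12-5 11-11 6-15z"/><path data-summit="191 591" data-sink="453 288" d="M182 498l-18 2-34 19-26 44 4 28 164 1 0-31-9-2-9-6-23-27z"/><path data-summit="191 591" data-sink="453 288" d="M396 331l-4 6-8 5-33 8-15 8-30 21-24 12-24 7 6 0 7 6 21 43 14 15 18 13 18 5 12 6 8 0 17-13 5-14 0-19-12-21 0-23 4-18 15-30z"/>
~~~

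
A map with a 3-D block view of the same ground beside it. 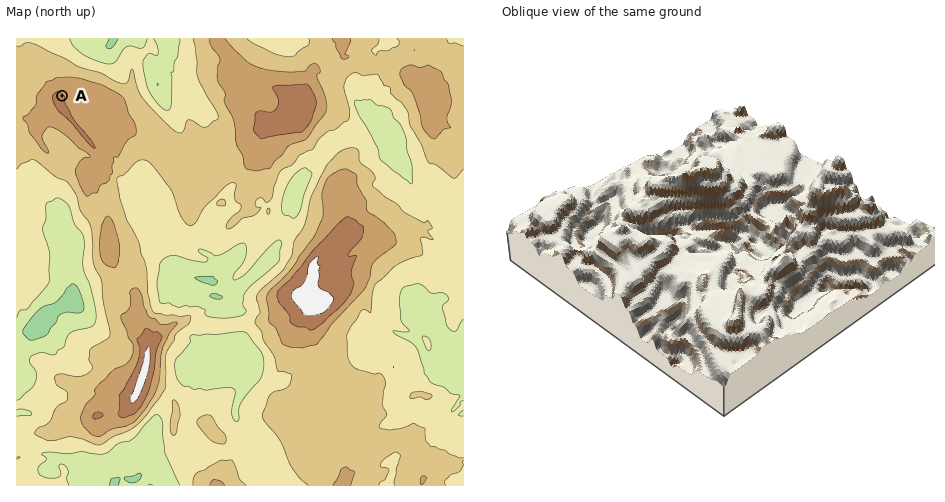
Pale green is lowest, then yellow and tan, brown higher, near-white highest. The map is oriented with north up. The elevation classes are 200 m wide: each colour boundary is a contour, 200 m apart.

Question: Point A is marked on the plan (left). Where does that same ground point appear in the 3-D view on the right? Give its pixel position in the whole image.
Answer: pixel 730 319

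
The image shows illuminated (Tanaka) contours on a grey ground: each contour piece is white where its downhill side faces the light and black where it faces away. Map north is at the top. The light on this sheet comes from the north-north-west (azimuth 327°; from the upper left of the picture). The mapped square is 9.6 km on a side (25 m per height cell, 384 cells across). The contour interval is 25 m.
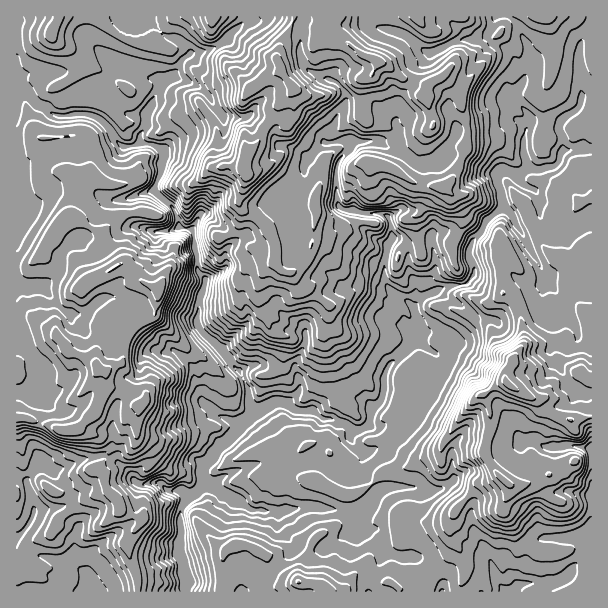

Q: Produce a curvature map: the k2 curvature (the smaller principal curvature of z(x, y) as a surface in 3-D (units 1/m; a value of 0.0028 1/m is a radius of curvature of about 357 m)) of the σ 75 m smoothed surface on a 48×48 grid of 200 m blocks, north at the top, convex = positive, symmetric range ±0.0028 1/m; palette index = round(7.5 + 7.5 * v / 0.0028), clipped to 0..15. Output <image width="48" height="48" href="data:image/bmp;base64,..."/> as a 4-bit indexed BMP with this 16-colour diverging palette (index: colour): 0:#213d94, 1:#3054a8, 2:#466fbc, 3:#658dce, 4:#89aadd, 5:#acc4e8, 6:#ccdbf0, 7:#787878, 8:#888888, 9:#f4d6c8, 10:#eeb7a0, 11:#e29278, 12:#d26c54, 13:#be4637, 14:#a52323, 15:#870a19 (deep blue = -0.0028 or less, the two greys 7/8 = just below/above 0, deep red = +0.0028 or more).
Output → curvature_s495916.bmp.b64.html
<image width="48" height="48" href="data:image/bmp;base64,Qk32BAAAAAAAAHYAAAAoAAAAMAAAADAAAAABAAQAAAAAAIAEAAATCwAAEwsAABAAAAAAAAAAlD0hAKhUMAC8b0YAzo1lAN2qiQDoxKwA8NvMAHh4eACIiIgAyNb0AKC37gB4kuIAVGzSADdGvgAjI6UAGQqHAHZ3d3dnh3Qmh2Z2aHiIZYiHhHh4VWZneHiHd3ZniIMmeHd2WWdmdnh3dmeGd3d1Z4dmZ3Z3dmJHh2eHVmZ3d2dnd3d1d3iIV2VnZlaHZmFneHeIZnZnd2Z3Z3dmZ2eIdmeIVmNXZVBYZ4h2Z4hmZ2d3aHdVVVZVZlV4ZIhGiIBodnd2d3h3Z3iGaIZHh2VVVXRWZUaWiWB4d2Q0RWVWZ3iGaIVJqGR5hHNVZ3aGiXMndSVnZlVndmeHV4ZGd2V5g2OXZnd1RAEzRHeId4d3d2ZVQkVmeHdkQlV1Z3dSMldzZXiHd4d3d3d2ZiVXh2eHgoRVVodFaGZjZ2Z3d3d3Z4d2eDVXZneHonVUQzRYd4ZWJ4h3eHeHVnd2eDaXZ3dVcVNHd3ZXh4hnUmeHeIiGWHdmaEV3d1RCEVVpiHVndlZmhjaHeIdjNWdmVmNnZmd3o4dmV4VYd3ZWVFNohVI2g4h2VXZHZmd3lmZmZXZImFdVWIMyJEaIdFeHVFh2RWdlZ2d2d2dWiHVVeHJ2ZXd3Zzd3ZEimWIeHVYd3VndVaHhGeFSXhHdneEeHdUVFmHV1V4dmZYl1SHc3dgRndHd3d1aIdlVXdmdVl4ZnhoZ2JVNncFZFVHh3Z3Rod2VVimZWZmZ4hnZ2REZ2AndmdVl4dnhWZ2VWZ4ZmZmeIZXd3ZVdgN0h4hUiIdnhmdmZWRGVnd2d4Voh3eVQhiHWIZEd2Vmd1ZndlRmZnaGh1RVh3d2VAiJZ3V1eXZWd0iHVnVnZ3eHdliFVmaIZQZ3d2eHZ3dmZVRmd3h3Z3d2ZmiXZneIdwWId2Z4dmhkV2YxFGh3ZXd2d1Z3dndohQFHd3iGZodjhlVqQWd4Vnd1iGZmeIdolAg2d4d4aIdihYVYIod3N4d1eGd2VoZWgBdHhnd4Z3dzVYRnFIhzaHeGZ3d3dXYjcFtlVnZ3d3hUFGRnQIlid3d3Z4d3hjEhADZGV3Z3doZ3GHVFcikWdod3Zoh3d2enBgN4Z2d3dCEAFmRmZQInV4d3dmd3UzZARyN4VXdoYUWYVGaJiHF4R3h2d2d3d1IFiFU2ZFdngHeHWIeXeVJ1WIh2iHh4d4oTlnZXp1VmcHd2d3Z3RDRWd3d2eIh4dnhRZYloh4ZWgWmYhlZmZVRkQ1iGdmZ3dFhSZnZHhmZVdgeGRWZniFZzmEVViHd4YjI0VVY4h0RWVTEDZndWh1d0iEZlh3iYJoN3Zlc4Z1l1Zld2Znl1d1d0d0l2dSIhR3RodnYhJniGVFmHZmdldmdlZkZ2U3dnd3Y3Z4JJRHd3dDdmdXdGdWdmh3VmWId3d4hGd0RohWiXhiVWZYhWdVZXiIdWeId3d4dkVGZmh2eGMlmXZmd2d1Z2eIZmZmZ3d2ZmR2WXZndCVWZ3dlZ4aHV2d4ZmdmZ3ZmZ4ZVaFV5c3hmeJd2NZd4Z2d3Z1eId2Z3eIZEE1d4c4d3dmZjQSVlV2d3ZleYZnd3d1VogkdndXiHZVU2mGVVllZ3dVZndnd3dndol0REVndlVmZ5dmh0ZHiHdg=="/>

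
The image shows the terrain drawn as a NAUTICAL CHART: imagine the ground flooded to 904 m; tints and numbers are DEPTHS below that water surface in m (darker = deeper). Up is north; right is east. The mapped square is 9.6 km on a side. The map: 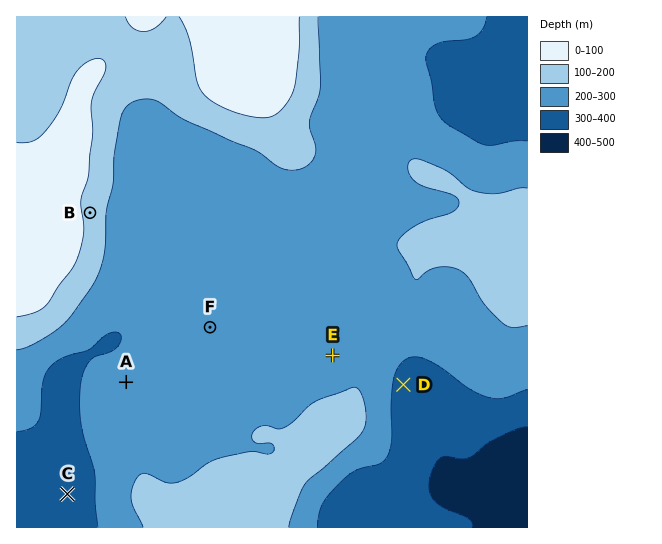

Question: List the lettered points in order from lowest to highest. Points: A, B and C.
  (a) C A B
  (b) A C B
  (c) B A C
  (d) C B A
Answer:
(a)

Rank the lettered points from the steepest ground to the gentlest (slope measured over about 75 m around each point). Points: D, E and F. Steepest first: D E F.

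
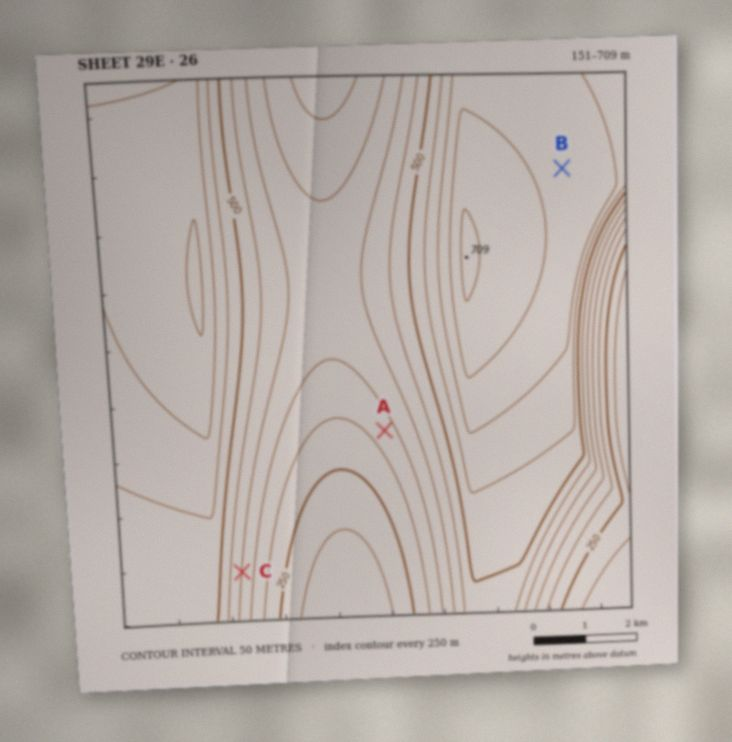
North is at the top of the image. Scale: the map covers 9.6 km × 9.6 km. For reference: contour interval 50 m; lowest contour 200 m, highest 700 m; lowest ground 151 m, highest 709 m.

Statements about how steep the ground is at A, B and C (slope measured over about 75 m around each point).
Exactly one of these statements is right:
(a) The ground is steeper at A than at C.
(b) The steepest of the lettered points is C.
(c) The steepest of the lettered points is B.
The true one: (b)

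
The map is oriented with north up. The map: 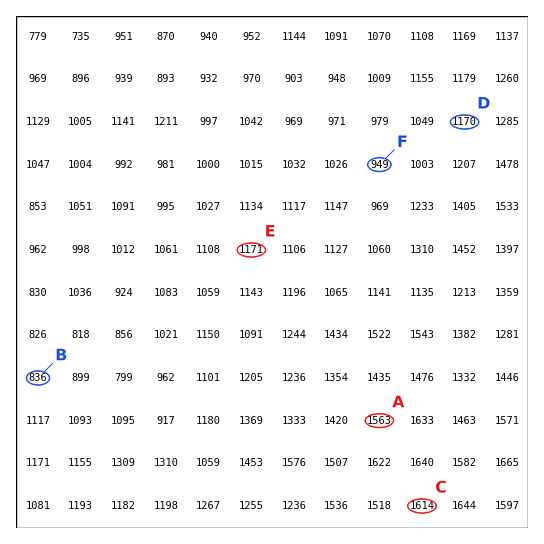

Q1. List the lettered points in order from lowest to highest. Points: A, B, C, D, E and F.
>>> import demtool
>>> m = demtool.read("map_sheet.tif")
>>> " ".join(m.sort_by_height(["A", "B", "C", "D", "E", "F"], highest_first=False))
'B F D E A C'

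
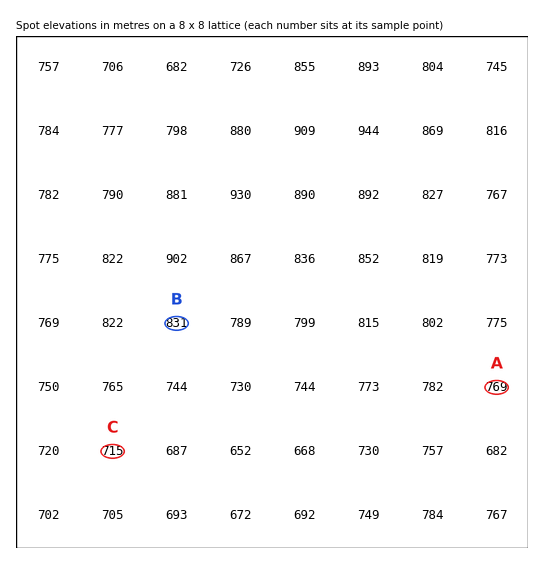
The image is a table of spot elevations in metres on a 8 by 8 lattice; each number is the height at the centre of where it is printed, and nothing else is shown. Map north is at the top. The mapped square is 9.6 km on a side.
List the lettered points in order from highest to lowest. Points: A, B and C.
B A C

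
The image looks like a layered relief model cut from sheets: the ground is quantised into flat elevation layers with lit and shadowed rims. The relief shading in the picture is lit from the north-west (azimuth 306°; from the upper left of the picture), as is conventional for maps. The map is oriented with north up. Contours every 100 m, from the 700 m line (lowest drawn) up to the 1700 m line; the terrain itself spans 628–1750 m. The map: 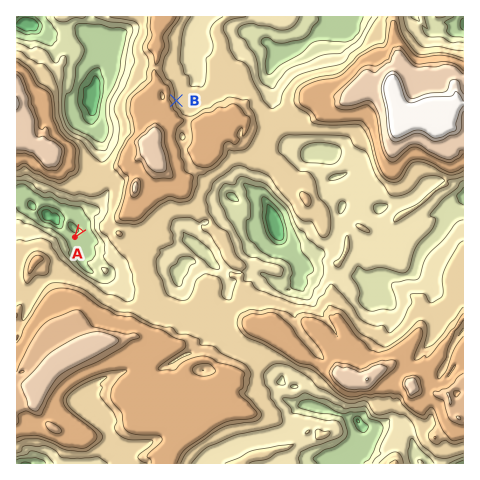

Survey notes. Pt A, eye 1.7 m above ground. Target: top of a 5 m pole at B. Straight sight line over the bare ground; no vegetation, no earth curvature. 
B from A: not visible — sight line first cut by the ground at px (88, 219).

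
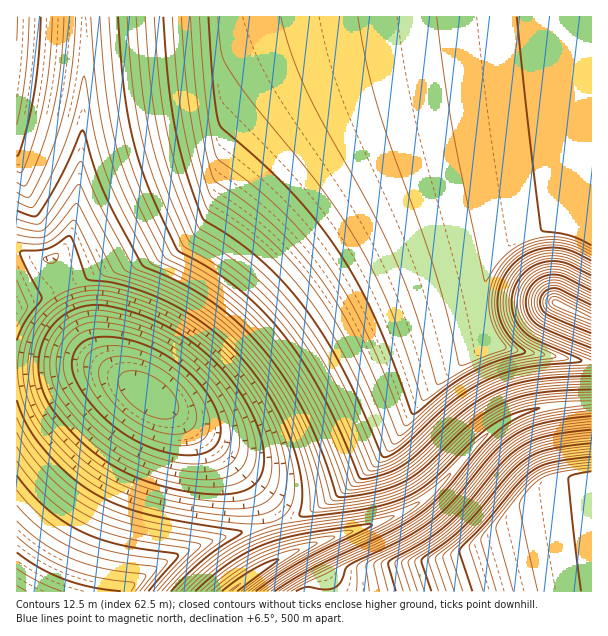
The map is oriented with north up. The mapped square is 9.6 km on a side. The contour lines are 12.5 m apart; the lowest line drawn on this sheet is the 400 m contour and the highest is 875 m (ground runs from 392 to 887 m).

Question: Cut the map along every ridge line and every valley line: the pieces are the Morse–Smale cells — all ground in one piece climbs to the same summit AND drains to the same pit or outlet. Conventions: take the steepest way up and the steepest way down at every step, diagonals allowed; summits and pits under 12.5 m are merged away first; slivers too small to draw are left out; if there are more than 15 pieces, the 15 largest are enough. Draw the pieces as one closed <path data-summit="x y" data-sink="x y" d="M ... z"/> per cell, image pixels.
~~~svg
<path data-summit="591 17" data-sink="149 395" d="M591 16l-507 0 0 106-6 82-8 33-8 14-10 9 40 91 19 19 63 42 48 40 36 40 12 23 2 9 34-12 32-18 31-25 17-17 32-48 34-36 27-18 15-6-10-21-3-24 5-23 10-19 16-16 18-11 22-6 36-2 4-3z"/><path data-summit="17 591" data-sink="149 395" d="M89 366l-73 3 1 223 106 0 24-20 39-22 32-12 53-14-1-9-17-29-17-19-30-29-32-26-39-27-25-13z"/><path data-summit="591 479" data-sink="231 591" d="M591 403l-51 5-33 12-21 14-41 46-29 25-30 15-93 32-29 14-30 22-2 3 359 1z"/><path data-summit="591 17" data-sink="231 591" d="M497 344l-18 6-27 18-34 36-32 48-36 34-21 14-23 12-33 11 1 11 8 23 33-15 71-22 30-15 19-15 51-56 30-19 24-7 52-6-1-40-69-10z"/><path data-summit="17 17" data-sink="149 395" d="M83 16l-67 1 0 234 20 8 15 0 8-5 11-17 4-15 6-48 4-52z"/><path data-summit="591 17" data-sink="560 305" d="M591 220l-39 4-22 6-18 11-16 16-10 19-5 23 3 24 11 21 27 8 70 10z"/><path data-summit="17 312" data-sink="149 395" d="M18 252l-2 0 0 116 32 0 41-2 27 8-19-17-9-13-34-83-3-2-21-1z"/><path data-summit="17 591" data-sink="231 591" d="M272 524l-54 14-32 12-30 16-32 25 107 1 15-14 36-21z"/>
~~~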